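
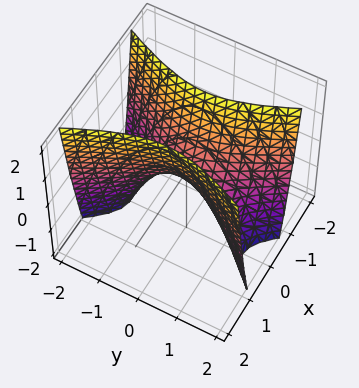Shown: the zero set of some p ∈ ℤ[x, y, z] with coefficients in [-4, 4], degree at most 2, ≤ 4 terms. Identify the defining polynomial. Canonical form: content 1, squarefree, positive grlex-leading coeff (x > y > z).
3*x^2 - y^2 - z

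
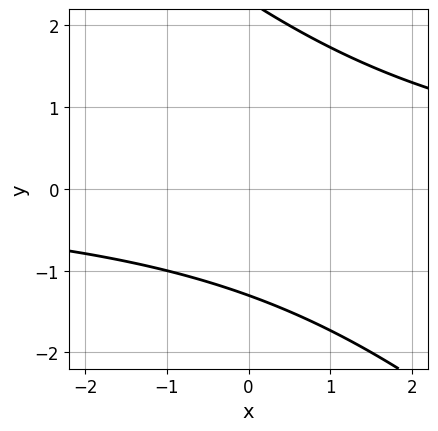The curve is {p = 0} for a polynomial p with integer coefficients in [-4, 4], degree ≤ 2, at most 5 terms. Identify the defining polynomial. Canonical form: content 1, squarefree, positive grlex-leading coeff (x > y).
x*y + y^2 - y - 3

deg p = 2.
Reading off the gridlines: the curve avoids every integer x-axis point in the box.
Putting this together gives p.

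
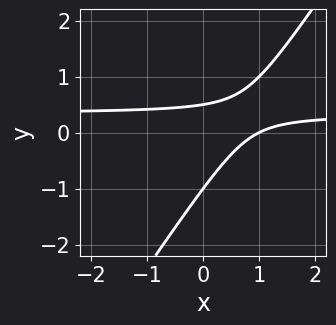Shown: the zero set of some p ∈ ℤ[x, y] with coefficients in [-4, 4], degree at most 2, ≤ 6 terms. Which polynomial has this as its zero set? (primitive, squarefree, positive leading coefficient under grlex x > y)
1. deg p = 2.
2. Against the integer gridlines: it meets the x-axis at x = 1 (among the integer gridlines); one y-axis crossing is at y = -1.
3. Together with the visible shape, these determine p as stated.

3*x*y - 2*y^2 - x - y + 1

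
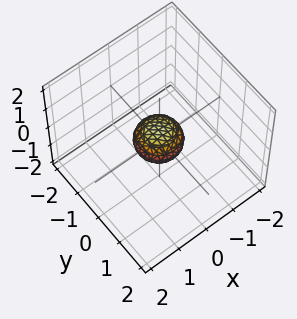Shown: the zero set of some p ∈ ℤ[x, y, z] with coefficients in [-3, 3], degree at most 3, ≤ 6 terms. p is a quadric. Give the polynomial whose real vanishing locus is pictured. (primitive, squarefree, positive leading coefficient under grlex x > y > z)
2*x^2 + 2*y^2 + 3*z^2 - 1

1. Degree: bounded and convex; a quadric, so deg p = 2.
2. Symmetries: it's symmetric under z → −z, forcing even powers of z; every cross-section ⟂ z is a circle, so x, y appear only via x² + y².
3. Reading off the gridlines: a circular section at z = 0 has radius between 0 and 1.
4. Together with the visible shape, these determine p as stated.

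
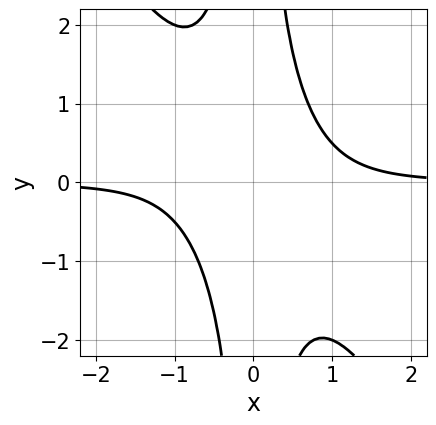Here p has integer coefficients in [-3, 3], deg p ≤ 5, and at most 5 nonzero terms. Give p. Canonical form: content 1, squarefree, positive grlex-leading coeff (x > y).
The degree is 4 — the shape is more complex than any degree-3 curve.
From the axis intercepts and sections: the curve avoids every integer y-axis point in the box; it misses every integer gridline on the x-axis.
Assembling these constraints gives the stated polynomial.

3*x^3*y + 2*x^2*y^2 - 2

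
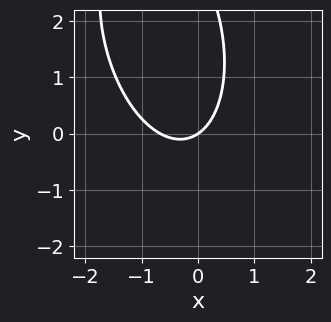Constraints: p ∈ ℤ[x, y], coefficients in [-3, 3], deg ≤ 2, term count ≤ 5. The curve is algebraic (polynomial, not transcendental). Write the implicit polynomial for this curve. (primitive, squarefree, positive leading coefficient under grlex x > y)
1. Degree: a generic line meets the curve in up to 2 points, so deg p = 2.
2. From the axis intercepts and sections: one y-axis crossing is at y = 0; it crosses the x-axis at the gridline x = 0.
3. The integer polynomial consistent with all of this is the stated p.

3*x^2 + x*y + y^2 + 2*x - 3*y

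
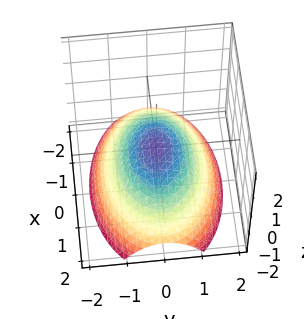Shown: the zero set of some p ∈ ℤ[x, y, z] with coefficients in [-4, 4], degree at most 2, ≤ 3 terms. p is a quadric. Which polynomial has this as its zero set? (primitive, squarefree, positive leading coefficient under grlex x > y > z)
x^2 + 2*y^2 + 3*z

deg p = 2. A paraboloid; a quadric.
Symmetries: the x ↦ −x reflection is a symmetry, so x appears only in even powers; it's symmetric under y → −y, forcing even powers of y.
Against the integer gridlines: one x-axis crossing is at x = 0; one y-axis crossing is at y = 0; one z-axis crossing is at z = 0.
Matching integer coefficients to the picture gives p.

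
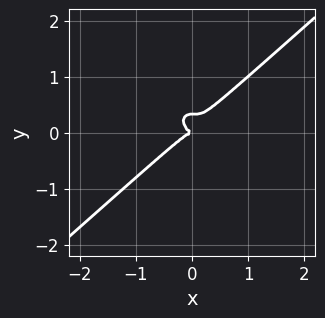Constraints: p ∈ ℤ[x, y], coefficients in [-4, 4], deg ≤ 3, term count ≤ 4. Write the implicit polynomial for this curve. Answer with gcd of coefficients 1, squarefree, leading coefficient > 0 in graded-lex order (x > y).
3*x^3 - x^2*y - 3*y^3 + y^2

(a) The degree is 3 — a generic line meets the curve in up to 3 points.
(b) Reading off the gridlines: it meets the x-axis at x = 0 (among the integer gridlines); one y-axis crossing is at y = 0.
(c) Solving for integer coefficients yields p as stated.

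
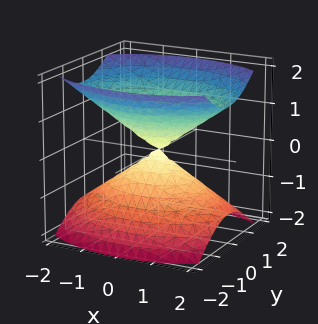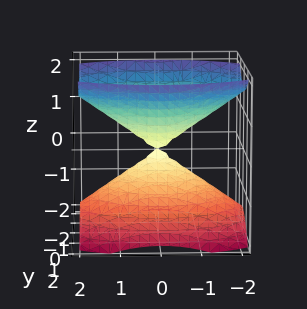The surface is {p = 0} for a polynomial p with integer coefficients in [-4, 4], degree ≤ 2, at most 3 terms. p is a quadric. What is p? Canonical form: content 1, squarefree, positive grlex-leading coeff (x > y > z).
(a) There are 2 components.
(b) The degree is 2 — a double cone through the origin; a quadric.
(c) Symmetries: it's symmetric under z → −z, forcing even powers of z; the y ↦ −y reflection is a symmetry, so y appears only in even powers; it's symmetric under x → −x, forcing even powers of x.
(d) From the axis intercepts and sections: one x-axis crossing is at x = 0; one z-axis crossing is at z = 0; it meets the y-axis at y = 0 (among the integer gridlines).
(e) Assembling these constraints gives the stated polynomial.

x^2 + 2*y^2 - 2*z^2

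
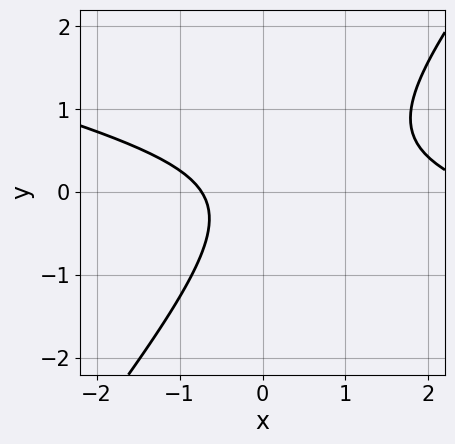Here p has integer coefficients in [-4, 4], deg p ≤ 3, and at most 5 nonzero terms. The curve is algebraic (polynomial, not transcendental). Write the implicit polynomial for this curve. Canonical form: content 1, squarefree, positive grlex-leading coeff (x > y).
x^2 + 3*x*y - 3*y^2 - 2*x - 2

First, deg p = 2.
Next, checking where it meets the axes: it misses every integer gridline on the y-axis.
Finally, together with the visible shape, these determine p as stated.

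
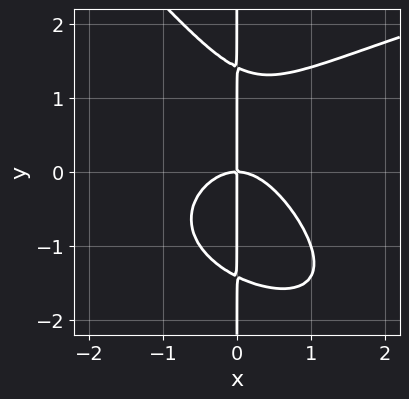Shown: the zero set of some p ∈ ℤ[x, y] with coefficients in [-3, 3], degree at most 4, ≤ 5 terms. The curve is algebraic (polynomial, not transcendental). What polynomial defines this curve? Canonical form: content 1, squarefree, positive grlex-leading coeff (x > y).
x^2*y^2 + x*y^3 - 2*x^3 - 2*x*y

First, degree: no degree-3 curve has this shape, so deg p = 4.
Next, from the visible intercepts: the visible y-axis segment lies entirely on the curve; it meets the x-axis at x = 0 (among the integer gridlines).
Finally, matching integer coefficients to the picture gives p.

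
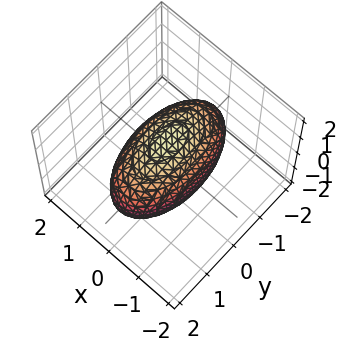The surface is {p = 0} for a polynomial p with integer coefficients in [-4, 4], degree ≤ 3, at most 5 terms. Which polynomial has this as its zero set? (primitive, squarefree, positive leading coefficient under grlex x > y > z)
3*x^2 + y^2 + 2*z^2 - 3

First, degree: bounded and convex; a quadric, so deg p = 2.
Then, symmetries: it's symmetric under z → −z, forcing even powers of z; it's symmetric under y → −y, forcing even powers of y; mirror symmetry x ↦ −x ⇒ only even powers of x.
Then, reading off the gridlines: the x-axis gridline crossings are at x ∈ {-1, 1}.
Finally, solving for integer coefficients yields p as stated.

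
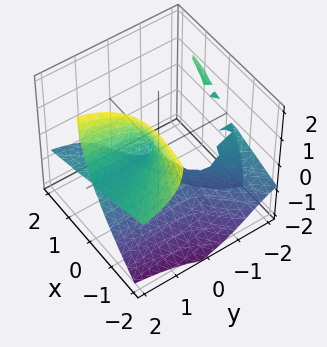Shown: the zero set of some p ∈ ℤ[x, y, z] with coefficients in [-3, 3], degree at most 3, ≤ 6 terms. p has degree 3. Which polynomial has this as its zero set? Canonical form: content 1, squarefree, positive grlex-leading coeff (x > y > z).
3*x*y*z - 2*y*z^2 + z^3 + 2*x^2

First, there are 2 components.
Then, deg p = 3.
Next, checking where it meets the axes: the visible y-axis segment lies entirely on the surface; it crosses the x-axis at the gridline x = 0; it meets the z-axis at z = 0 (among the integer gridlines).
Finally, putting this together gives p.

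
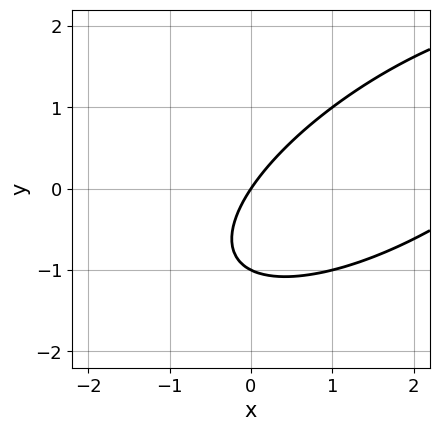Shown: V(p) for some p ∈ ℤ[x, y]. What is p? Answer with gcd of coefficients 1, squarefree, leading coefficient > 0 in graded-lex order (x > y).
x^2 - 2*x*y + 2*y^2 - 3*x + 2*y

First, the degree is 2 — no degree-1 curve has this shape.
Next, reading off the gridlines: among the integer gridlines, it crosses the y-axis at y ∈ {-1, 0}; one x-axis crossing is at x = 0.
Finally, together with the visible shape, these determine p as stated.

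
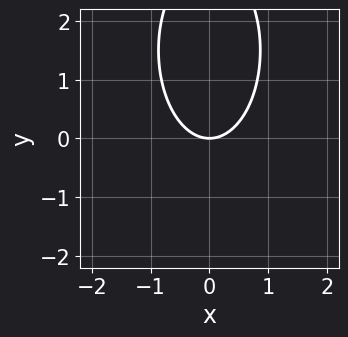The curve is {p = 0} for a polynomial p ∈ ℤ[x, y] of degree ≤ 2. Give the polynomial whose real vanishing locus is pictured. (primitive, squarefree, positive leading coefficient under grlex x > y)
First, the degree is 2 — no degree-1 curve has this shape.
Next, symmetries: mirror symmetry x ↦ −x ⇒ only even powers of x.
Then, from the visible intercepts: it crosses the y-axis at the gridline y = 0; it crosses the x-axis at the gridline x = 0.
Finally, solving for integer coefficients yields p as stated.

3*x^2 + y^2 - 3*y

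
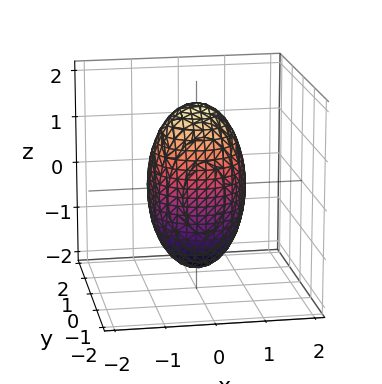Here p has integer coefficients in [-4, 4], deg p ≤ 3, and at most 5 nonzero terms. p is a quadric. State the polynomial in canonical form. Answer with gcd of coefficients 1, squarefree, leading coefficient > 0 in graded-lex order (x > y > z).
3*x^2 + 3*y^2 + z^2 - 3

Degree: a closed, bounded, convex surface; a quadric, so deg p = 2.
Symmetries: mirror symmetry z ↦ −z ⇒ only even powers of z; the z-axis is an axis of rotation, so x and y enter only as x² + y².
Reading off the gridlines: a circular section at z = 1 has radius between 0 and 1; among the integer gridlines, it crosses the x-axis at x ∈ {-1, 1}.
Together with the visible shape, these determine p as stated.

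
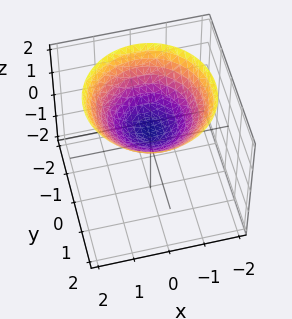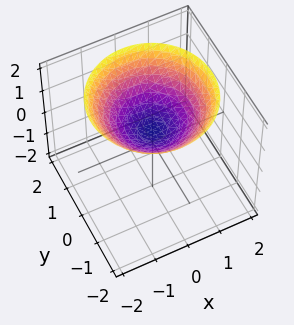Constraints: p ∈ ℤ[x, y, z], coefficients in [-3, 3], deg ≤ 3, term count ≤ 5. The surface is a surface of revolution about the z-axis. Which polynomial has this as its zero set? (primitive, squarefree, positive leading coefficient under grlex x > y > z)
(a) The degree is 2 — no degree-1 surface has this shape.
(b) Symmetries: rotational symmetry about the z-axis ⇒ p depends on x, y only through x² + y².
(c) From the visible intercepts: a circular section at z = 2 has radius between 1 and 2; no x-intercept at any integer in the box.
(d) Assembling these constraints gives the stated polynomial.

x^2 + y^2 - 2*z + 1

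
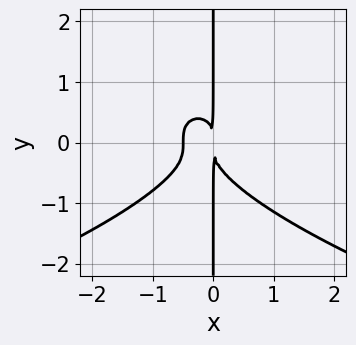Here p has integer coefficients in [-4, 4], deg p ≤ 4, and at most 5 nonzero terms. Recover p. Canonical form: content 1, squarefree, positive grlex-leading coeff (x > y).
2*x*y^3 + 2*x^3 + x^2

(a) deg p = 4.
(b) Checking where it meets the axes: the visible y-axis segment lies entirely on the curve.
(c) Matching integer coefficients to the picture gives p.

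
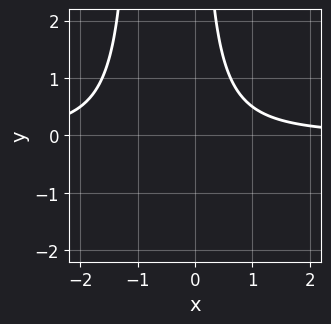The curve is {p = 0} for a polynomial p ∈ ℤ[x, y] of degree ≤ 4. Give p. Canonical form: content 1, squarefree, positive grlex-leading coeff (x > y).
x^2*y + x*y - 1

First, the degree is 3 — the shape is more complex than any degree-2 curve.
Then, from the axis intercepts and sections: it misses every integer gridline on the y-axis; it misses every integer gridline on the x-axis.
Finally, these observations pin down the coefficients.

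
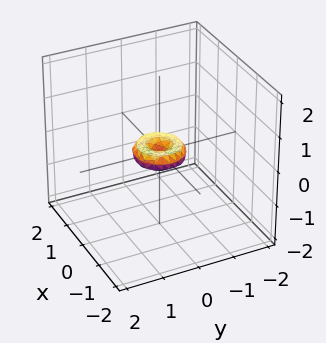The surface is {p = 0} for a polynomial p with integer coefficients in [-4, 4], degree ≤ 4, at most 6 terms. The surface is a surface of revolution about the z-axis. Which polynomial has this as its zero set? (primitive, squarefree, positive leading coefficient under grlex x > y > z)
First, deg p = 4. A generic line meets the surface in up to 4 points.
Then, by symmetry, the surface is invariant under rotation about z: p = q(x² + y², z).
Next, reading off the gridlines: it crosses the z-axis at the gridline z = 0; a circular section at z = 0 has radius between 0 and 1.
Finally, fitting integer coefficients to these (and the overall shape) gives p.

2*x^4 + 4*x^2*y^2 + 2*y^4 - x^2 - y^2 + 2*z^2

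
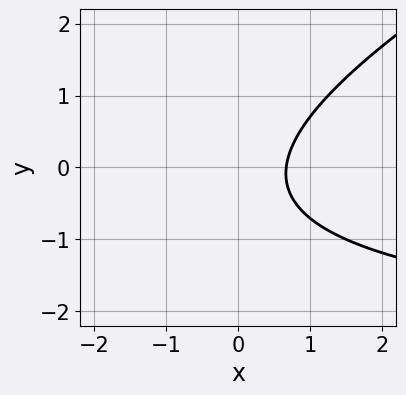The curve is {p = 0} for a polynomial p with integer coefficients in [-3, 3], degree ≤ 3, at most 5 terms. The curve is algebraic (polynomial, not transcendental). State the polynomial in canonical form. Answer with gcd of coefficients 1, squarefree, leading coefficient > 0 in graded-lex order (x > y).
First, deg p = 2. A generic line meets the curve in up to 2 points.
Next, from the axis intercepts and sections: no y-intercept at any integer in the box.
Finally, together with the visible shape, these determine p as stated.

x*y - 2*y^2 + 3*x - y - 2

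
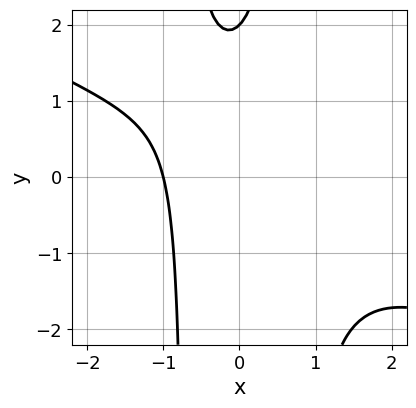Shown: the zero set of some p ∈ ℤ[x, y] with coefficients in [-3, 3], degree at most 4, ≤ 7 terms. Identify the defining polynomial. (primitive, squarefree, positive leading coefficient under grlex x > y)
(a) deg p = 3. A generic line meets the curve in up to 3 points.
(b) From the axis intercepts and sections: it crosses the y-axis at the gridline y = 2; it crosses the x-axis at the gridline x = -1.
(c) Together with the visible shape, these determine p as stated.

x^3 + 2*x^2*y + x - y + 2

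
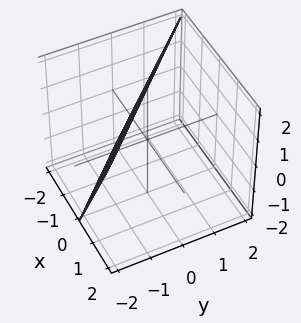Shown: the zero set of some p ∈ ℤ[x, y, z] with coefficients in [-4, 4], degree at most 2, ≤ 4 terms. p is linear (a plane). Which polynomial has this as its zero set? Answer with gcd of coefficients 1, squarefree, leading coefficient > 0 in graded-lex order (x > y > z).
2*x + 2*y - z + 2

The degree is 1 — the surface is flat (a plane).
From the visible intercepts: it crosses the y-axis at the gridline y = -1; it crosses the x-axis at the gridline x = -1; one z-axis crossing is at z = 2.
Putting this together gives p.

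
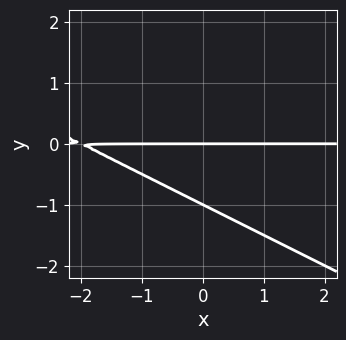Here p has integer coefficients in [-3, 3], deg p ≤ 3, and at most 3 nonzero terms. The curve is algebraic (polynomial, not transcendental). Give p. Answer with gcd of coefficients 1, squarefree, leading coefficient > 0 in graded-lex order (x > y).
First, the degree is 2 — the shape is more complex than any degree-1 curve.
Then, reading off the gridlines: the visible x-axis segment lies entirely on the curve; among the integer gridlines, it crosses the y-axis at y ∈ {-1, 0}.
Finally, putting this together gives p.

x*y + 2*y^2 + 2*y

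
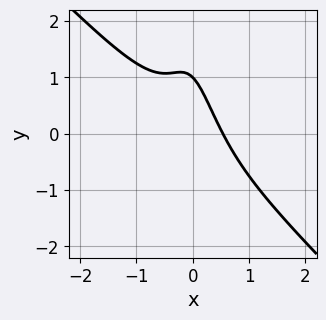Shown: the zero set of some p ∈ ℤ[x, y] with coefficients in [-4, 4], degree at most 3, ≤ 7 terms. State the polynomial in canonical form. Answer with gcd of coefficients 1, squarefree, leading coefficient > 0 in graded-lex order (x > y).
3*x^3 + 3*x^2*y + x + y - 1

1. The degree is 3 — the shape is more complex than any degree-2 curve.
2. Checking where it meets the axes: it crosses the y-axis at the gridline y = 1.
3. Fitting integer coefficients to these (and the overall shape) gives p.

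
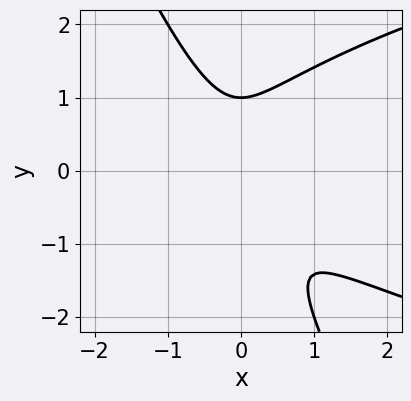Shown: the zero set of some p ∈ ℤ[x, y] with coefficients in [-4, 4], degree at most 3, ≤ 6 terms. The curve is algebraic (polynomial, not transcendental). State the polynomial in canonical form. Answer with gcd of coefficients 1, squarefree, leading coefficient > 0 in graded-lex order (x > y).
2*x*y^2 + y^3 - 3*x^2 - 2*x*y - 1

Degree: a generic line meets the curve in up to 3 points, so deg p = 3.
Observable constraints: no x-intercept at any integer in the box; one y-axis crossing is at y = 1.
Fitting integer coefficients to these (and the overall shape) gives p.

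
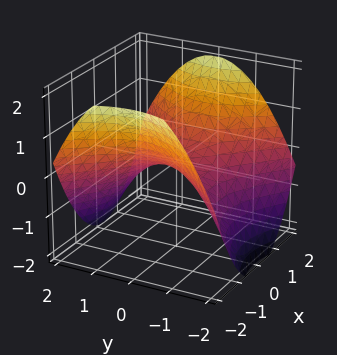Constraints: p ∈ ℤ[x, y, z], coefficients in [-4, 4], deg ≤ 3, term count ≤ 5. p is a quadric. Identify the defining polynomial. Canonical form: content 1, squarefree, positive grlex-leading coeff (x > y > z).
1. Degree: a hyperbolic paraboloid; a quadric, so deg p = 2.
2. Symmetries: it's symmetric under x → −x, forcing even powers of x; it's symmetric under y → −y, forcing even powers of y.
3. Against the integer gridlines: one z-axis crossing is at z = 0; it meets the x-axis at x = 0 (among the integer gridlines); it crosses the y-axis at the gridline y = 0.
4. Solving for integer coefficients yields p as stated.

x^2 - y^2 - 2*z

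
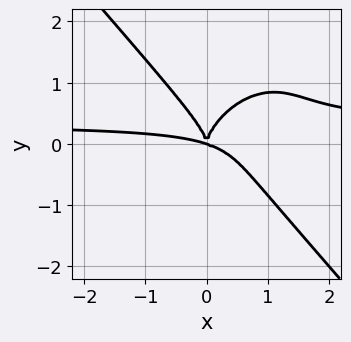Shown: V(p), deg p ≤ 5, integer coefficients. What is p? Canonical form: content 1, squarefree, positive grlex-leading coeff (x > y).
3*x^3*y + 2*y^4 - x^3 - 3*x^2*y

(a) The degree is 4 — no degree-3 curve has this shape.
(b) Reading off the gridlines: one x-axis crossing is at x = 0; it crosses the y-axis at the gridline y = 0.
(c) Matching integer coefficients to the picture gives p.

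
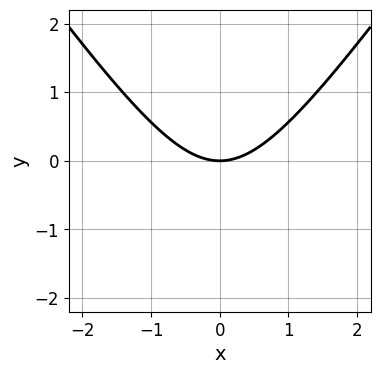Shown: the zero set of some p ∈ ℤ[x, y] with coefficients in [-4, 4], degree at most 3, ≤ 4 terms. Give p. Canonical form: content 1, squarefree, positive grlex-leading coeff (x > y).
2*x^2 - y^2 - 3*y

1. The degree is 2 — a generic line meets the curve in up to 2 points.
2. Symmetries: the x ↦ −x reflection is a symmetry, so x appears only in even powers.
3. Against the integer gridlines: it meets the x-axis at x = 0 (among the integer gridlines); it meets the y-axis at y = 0 (among the integer gridlines).
4. These observations pin down the coefficients.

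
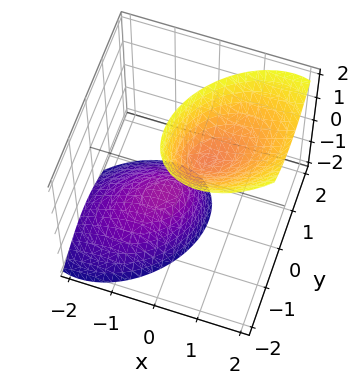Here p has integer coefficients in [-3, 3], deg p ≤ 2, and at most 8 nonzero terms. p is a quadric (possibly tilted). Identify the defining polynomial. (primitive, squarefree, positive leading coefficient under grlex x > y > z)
First, the picture has 2 separate pieces.
Then, the degree is 2 — a generic line meets the surface in up to 2 points.
Next, against the integer gridlines: the surface avoids every integer y-axis point in the box; the z-axis gridline crossings are at z ∈ {-1, 1}.
Finally, the integer polynomial consistent with all of this is the stated p.

3*x^2 - 2*x*y - 3*x*z + 3*y^2 - z^2 + 1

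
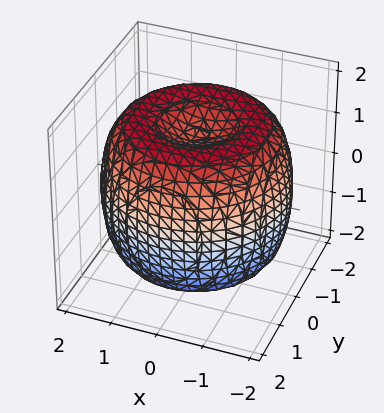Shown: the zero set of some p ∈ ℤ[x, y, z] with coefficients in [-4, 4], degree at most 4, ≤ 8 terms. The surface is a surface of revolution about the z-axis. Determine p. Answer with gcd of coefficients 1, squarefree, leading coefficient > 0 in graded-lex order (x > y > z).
x^4 + 2*x^2*y^2 + y^4 - 3*x^2 - 3*y^2 + 2*z^2 - 3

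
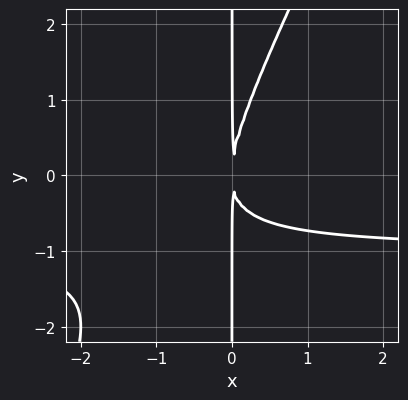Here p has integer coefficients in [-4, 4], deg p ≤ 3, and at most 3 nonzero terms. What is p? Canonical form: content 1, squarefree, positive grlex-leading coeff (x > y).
1. The degree is 3 — the shape is more complex than any degree-2 curve.
2. From the axis intercepts and sections: every point of the y-axis in the box is on the curve.
3. These observations pin down the coefficients.

2*x^2*y - x*y^2 + 2*x^2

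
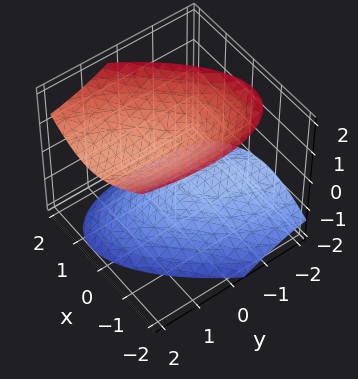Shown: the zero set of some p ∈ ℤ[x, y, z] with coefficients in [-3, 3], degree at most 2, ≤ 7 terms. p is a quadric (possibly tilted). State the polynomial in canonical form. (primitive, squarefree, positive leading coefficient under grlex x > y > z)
First, the picture has 2 separate pieces. Treating them together as one polynomial.
Next, degree: a generic line meets the surface in up to 2 points, so deg p = 2.
Next, observable constraints: among the integer gridlines, it crosses the z-axis at z ∈ {-1, 1}; it misses every integer gridline on the y-axis; the surface avoids every integer x-axis point in the box.
Finally, putting this together gives p.

3*x^2 - 2*x*y + y^2 - 2*y*z - 3*z^2 + 3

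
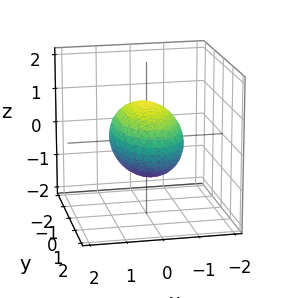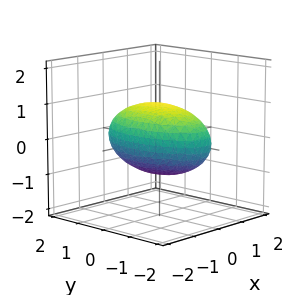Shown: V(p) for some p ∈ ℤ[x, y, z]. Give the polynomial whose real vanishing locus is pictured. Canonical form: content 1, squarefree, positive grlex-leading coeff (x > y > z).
3*x^2 + y^2 + 3*z^2 - 3

First, the degree is 2 — a closed, bounded, convex surface; a quadric.
Next, symmetries: mirror symmetry x ↦ −x ⇒ only even powers of x; the z ↦ −z reflection is a symmetry, so z appears only in even powers; mirror symmetry y ↦ −y ⇒ only even powers of y.
Next, from the axis intercepts and sections: among the integer gridlines, it crosses the z-axis at z ∈ {-1, 1}; among the integer gridlines, it crosses the x-axis at x ∈ {-1, 1}.
Finally, solving for integer coefficients yields p as stated.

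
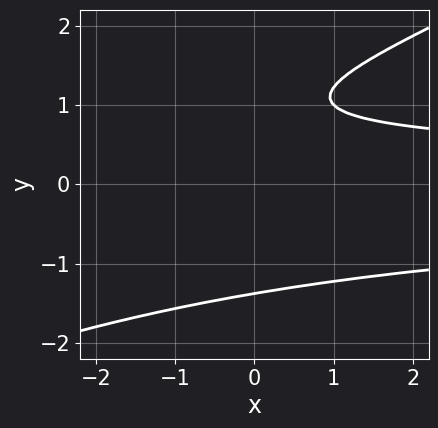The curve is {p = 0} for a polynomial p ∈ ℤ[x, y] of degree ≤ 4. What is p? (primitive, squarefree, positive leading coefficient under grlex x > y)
First, deg p = 3. No degree-2 curve has this shape.
Next, observable constraints: the curve avoids every integer x-axis point in the box.
Finally, solving for integer coefficients yields p as stated.

x*y^2 - 2*y^3 + y^2 + 3*y - 3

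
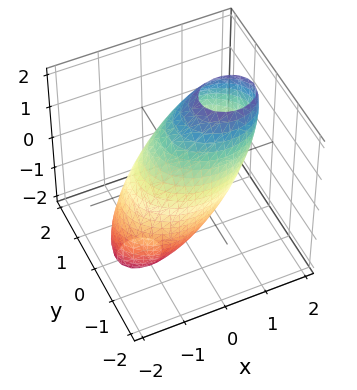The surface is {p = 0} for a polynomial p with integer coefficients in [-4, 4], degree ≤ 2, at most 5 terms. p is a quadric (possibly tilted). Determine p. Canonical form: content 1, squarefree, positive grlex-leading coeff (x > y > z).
1. The degree is 2 — the shape is more complex than any degree-1 surface.
2. From the visible intercepts: among the integer gridlines, it crosses the y-axis at y ∈ {-1, 1}.
3. Matching integer coefficients to the picture gives p.

2*x^2 - 2*x*z + 3*y^2 + z^2 - 3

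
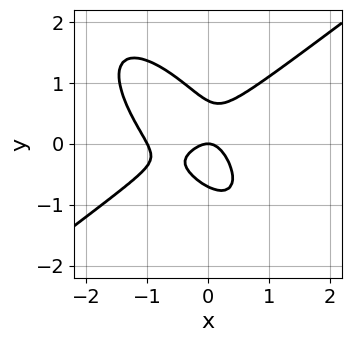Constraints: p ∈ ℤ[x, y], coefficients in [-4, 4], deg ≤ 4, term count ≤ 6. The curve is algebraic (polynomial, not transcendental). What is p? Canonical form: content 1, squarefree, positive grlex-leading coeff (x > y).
2*x^3 - 2*x*y^2 - 2*y^3 + 2*x^2 + y

deg p = 3.
Checking where it meets the axes: it crosses the y-axis at the gridline y = 0; the x-axis gridline crossings are at x ∈ {-1, 0}.
Matching integer coefficients to the picture gives p.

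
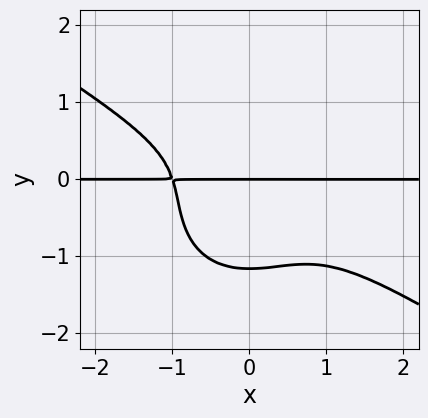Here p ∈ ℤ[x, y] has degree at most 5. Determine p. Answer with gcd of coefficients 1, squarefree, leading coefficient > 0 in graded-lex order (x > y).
(a) deg p = 4.
(b) From the axis intercepts and sections: every point of the x-axis in the box is on the curve; it meets the y-axis at y = 0 (among the integer gridlines).
(c) Putting this together gives p.

2*x^3*y + 2*x^2*y^2 + 3*y^4 + 2*y^3 + 2*y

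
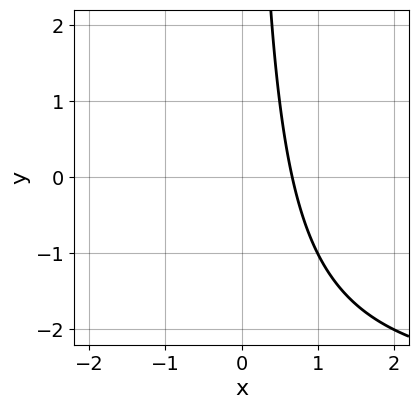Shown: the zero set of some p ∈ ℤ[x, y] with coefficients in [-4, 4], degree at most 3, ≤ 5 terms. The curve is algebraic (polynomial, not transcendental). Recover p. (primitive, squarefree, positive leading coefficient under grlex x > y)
x*y + 3*x - 2

deg p = 2.
Against the integer gridlines: no y-intercept at any integer in the box.
Fitting integer coefficients to these (and the overall shape) gives p.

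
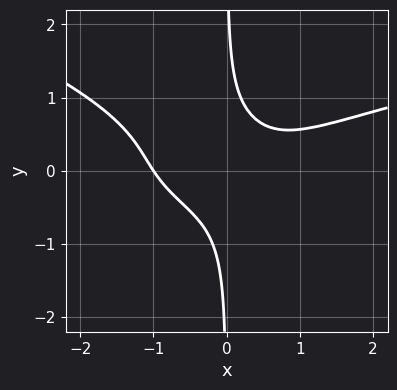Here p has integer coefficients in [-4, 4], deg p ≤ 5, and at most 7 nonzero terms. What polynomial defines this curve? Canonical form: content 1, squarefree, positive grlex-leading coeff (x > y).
1. The degree is 4 — a generic line meets the curve in up to 4 points.
2. From the visible intercepts: it crosses the x-axis at the gridline x = -1; it misses every integer gridline on the y-axis.
3. Assembling these constraints gives the stated polynomial.

x^2*y^2 + 3*x*y^3 - x^3 + 2*x*y - 1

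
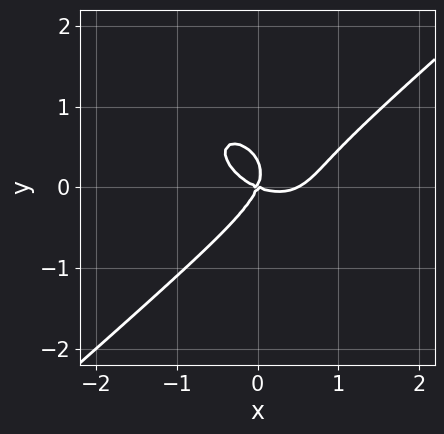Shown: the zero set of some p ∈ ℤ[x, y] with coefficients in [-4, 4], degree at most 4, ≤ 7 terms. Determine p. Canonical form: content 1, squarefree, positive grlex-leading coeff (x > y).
(a) deg p = 3. A generic line meets the curve in up to 3 points.
(b) Against the integer gridlines: one y-axis crossing is at y = 0; it crosses the x-axis at the gridline x = 0.
(c) The integer polynomial consistent with all of this is the stated p.

2*x^3 - 3*y^3 - x^2 - 2*x*y + y^2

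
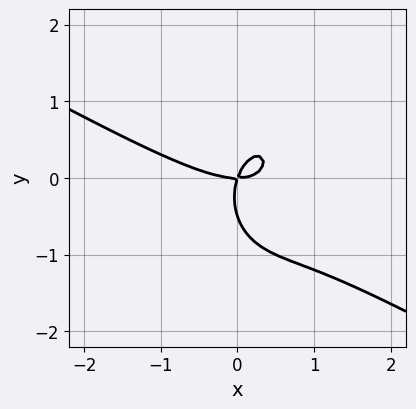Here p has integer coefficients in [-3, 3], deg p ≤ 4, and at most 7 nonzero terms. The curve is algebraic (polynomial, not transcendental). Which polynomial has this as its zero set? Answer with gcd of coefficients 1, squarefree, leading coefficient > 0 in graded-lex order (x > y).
(a) The degree is 3 — no degree-2 curve has this shape.
(b) Checking where it meets the axes: it meets the x-axis at x = 0 (among the integer gridlines); one y-axis crossing is at y = 0.
(c) These observations pin down the coefficients.

2*x^3 + 3*x^2*y + 2*y^3 - 3*x*y + y^2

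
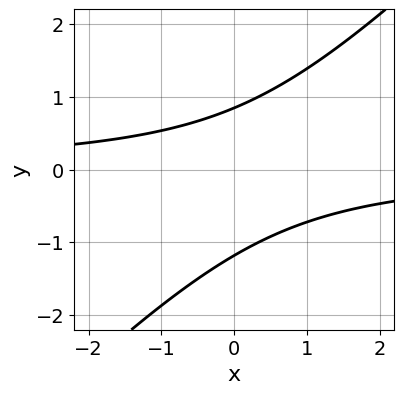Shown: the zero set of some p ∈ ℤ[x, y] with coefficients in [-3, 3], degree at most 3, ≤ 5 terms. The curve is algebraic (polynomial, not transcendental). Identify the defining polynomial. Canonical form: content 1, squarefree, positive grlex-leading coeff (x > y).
1. Degree: the shape is more complex than any degree-1 curve, so deg p = 2.
2. Observable constraints: the curve avoids every integer x-axis point in the box.
3. Putting this together gives p.

3*x*y - 3*y^2 - y + 3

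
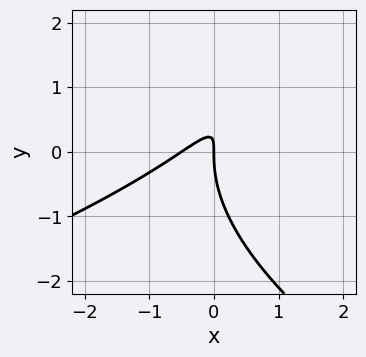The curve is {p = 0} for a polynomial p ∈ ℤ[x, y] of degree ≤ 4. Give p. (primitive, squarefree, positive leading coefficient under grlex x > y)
(a) deg p = 3. The shape is more complex than any degree-2 curve.
(b) From the visible intercepts: one x-axis crossing is at x = 0; one y-axis crossing is at y = 0.
(c) The integer polynomial consistent with all of this is the stated p.

y^3 + 2*x^2 - 3*x*y + x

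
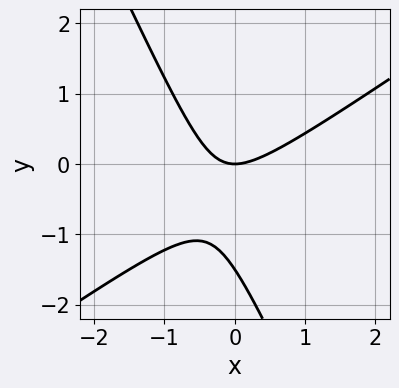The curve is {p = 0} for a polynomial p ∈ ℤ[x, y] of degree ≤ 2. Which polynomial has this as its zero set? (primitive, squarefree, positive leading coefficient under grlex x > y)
3*x^2 - 3*x*y - 2*y^2 - 3*y

1. The degree is 2 — no degree-1 curve has this shape.
2. Checking where it meets the axes: it crosses the y-axis at the gridline y = 0; one x-axis crossing is at x = 0.
3. Solving for integer coefficients yields p as stated.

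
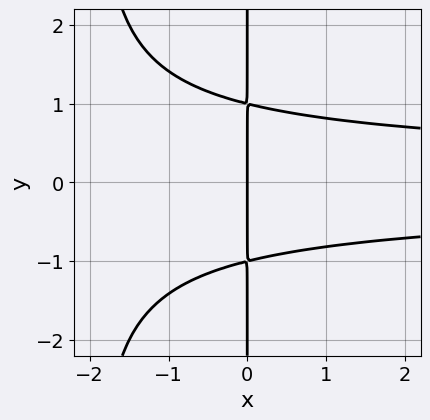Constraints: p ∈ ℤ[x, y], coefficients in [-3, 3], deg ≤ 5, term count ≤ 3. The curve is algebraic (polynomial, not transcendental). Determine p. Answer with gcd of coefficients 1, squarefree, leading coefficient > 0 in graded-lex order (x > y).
x^2*y^2 + 2*x*y^2 - 2*x

1. The degree is 4 — the shape is more complex than any degree-3 curve.
2. Symmetries: mirror symmetry y ↦ −y ⇒ only even powers of y.
3. Observable constraints: every point of the y-axis in the box is on the curve; it crosses the x-axis at the gridline x = 0.
4. Together with the visible shape, these determine p as stated.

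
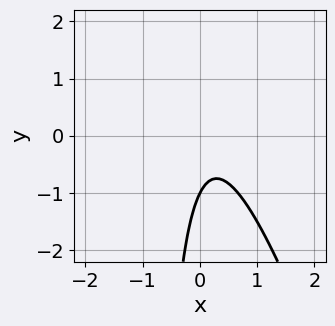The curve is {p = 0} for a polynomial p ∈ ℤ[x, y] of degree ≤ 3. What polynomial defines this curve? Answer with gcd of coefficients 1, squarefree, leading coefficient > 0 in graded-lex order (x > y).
(a) Degree: the shape is more complex than any degree-1 curve, so deg p = 2.
(b) From the axis intercepts and sections: it meets the y-axis at y = -1 (among the integer gridlines); it misses every integer gridline on the x-axis.
(c) Solving for integer coefficients yields p as stated.

3*x^2 + x*y - x + y + 1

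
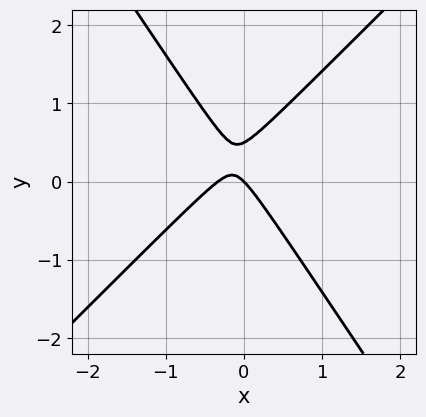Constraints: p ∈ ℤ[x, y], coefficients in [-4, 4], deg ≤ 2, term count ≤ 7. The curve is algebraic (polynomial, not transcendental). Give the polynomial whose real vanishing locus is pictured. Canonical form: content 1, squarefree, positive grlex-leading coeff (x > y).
3*x^2 - x*y - 2*y^2 + x + y

1. Degree: the shape is more complex than any degree-1 curve, so deg p = 2.
2. From the axis intercepts and sections: it crosses the y-axis at the gridline y = 0; it crosses the x-axis at the gridline x = 0.
3. Putting this together gives p.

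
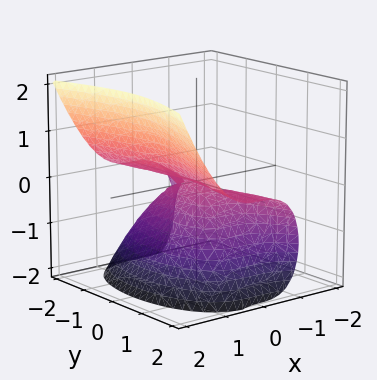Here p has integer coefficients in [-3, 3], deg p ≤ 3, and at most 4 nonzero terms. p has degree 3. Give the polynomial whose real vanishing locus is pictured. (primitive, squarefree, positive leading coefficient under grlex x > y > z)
2*x^3 - y^2*z - 2*z^2

1. The degree is 3 — a generic line meets the surface in up to 3 points.
2. Reading off the gridlines: every point of the y-axis in the box is on the surface; one x-axis crossing is at x = 0; one z-axis crossing is at z = 0.
3. Matching integer coefficients to the picture gives p.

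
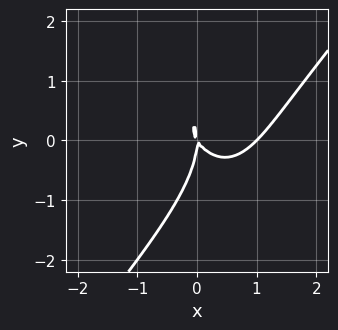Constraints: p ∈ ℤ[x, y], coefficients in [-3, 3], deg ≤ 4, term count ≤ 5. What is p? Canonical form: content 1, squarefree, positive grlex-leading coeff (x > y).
3*x^3 - x^2*y - y^3 - 3*x^2 - 2*x*y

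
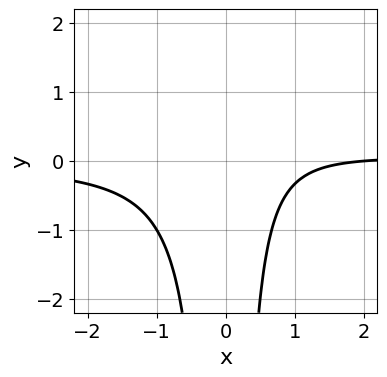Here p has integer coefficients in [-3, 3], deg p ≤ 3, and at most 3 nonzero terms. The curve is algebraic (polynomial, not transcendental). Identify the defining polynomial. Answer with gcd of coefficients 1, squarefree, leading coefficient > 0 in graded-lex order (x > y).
(a) deg p = 3. A generic line meets the curve in up to 3 points.
(b) From the axis intercepts and sections: it meets the x-axis at x = 2 (among the integer gridlines); it misses every integer gridline on the y-axis.
(c) Solving for integer coefficients yields p as stated.

3*x^2*y - x + 2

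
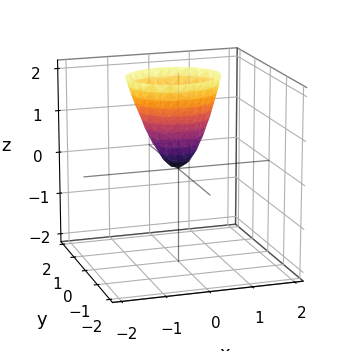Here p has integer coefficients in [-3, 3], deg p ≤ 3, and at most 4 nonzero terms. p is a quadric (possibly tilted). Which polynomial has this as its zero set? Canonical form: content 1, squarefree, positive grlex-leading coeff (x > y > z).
First, degree: no degree-1 surface has this shape, so deg p = 2.
Then, observable constraints: it meets the x-axis at x = 0 (among the integer gridlines); it crosses the z-axis at the gridline z = 0; one y-axis crossing is at y = 0.
Finally, putting this together gives p.

2*x^2 + 3*y^2 - y*z - z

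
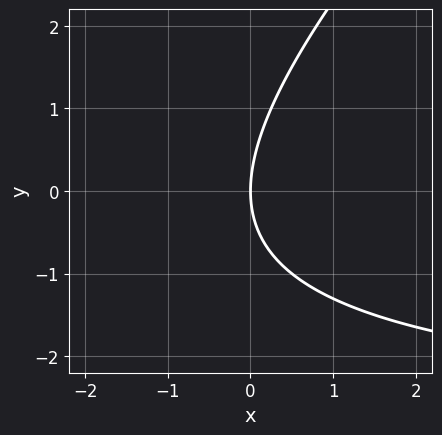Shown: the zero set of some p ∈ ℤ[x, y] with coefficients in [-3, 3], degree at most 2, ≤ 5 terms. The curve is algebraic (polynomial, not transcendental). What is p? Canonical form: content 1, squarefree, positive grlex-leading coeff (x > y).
x*y - y^2 + 3*x

First, degree: the shape is more complex than any degree-1 curve, so deg p = 2.
Then, from the axis intercepts and sections: it meets the x-axis at x = 0 (among the integer gridlines); it meets the y-axis at y = 0 (among the integer gridlines).
Finally, assembling these constraints gives the stated polynomial.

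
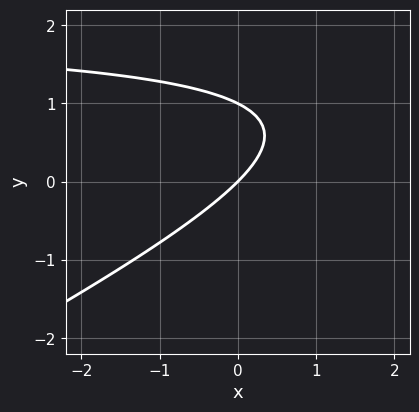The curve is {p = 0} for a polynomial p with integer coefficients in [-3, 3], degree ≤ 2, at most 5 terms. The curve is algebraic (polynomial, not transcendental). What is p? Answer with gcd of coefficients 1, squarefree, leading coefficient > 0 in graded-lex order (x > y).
x*y - 2*y^2 - 2*x + 2*y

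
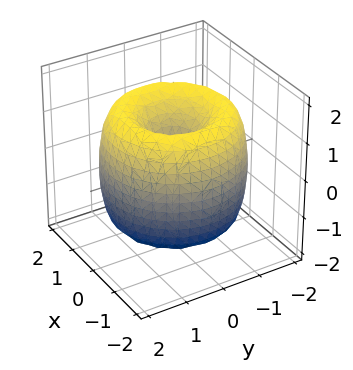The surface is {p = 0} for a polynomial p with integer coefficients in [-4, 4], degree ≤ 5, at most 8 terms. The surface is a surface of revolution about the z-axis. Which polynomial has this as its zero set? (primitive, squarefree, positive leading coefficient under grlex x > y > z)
Degree: a generic line meets the surface in up to 4 points, so deg p = 4.
Symmetry: every cross-section ⟂ z is a circle, so x, y appear only via x² + y².
Against the integer gridlines: one z-axis crossing is at z = 0; it crosses the y-axis at the gridline y = 0; a circular section at z = 0 has radius between 1 and 2; it meets the x-axis at x = 0 (among the integer gridlines).
Assembling these constraints gives the stated polynomial.

x^4 + 2*x^2*y^2 + y^4 - 3*x^2 - 3*y^2 + z^2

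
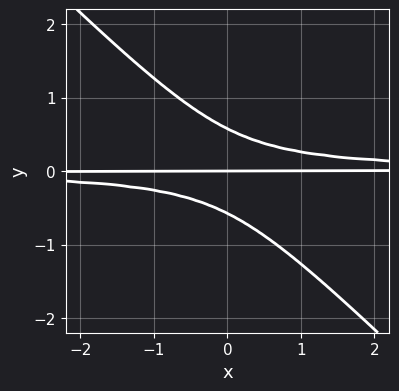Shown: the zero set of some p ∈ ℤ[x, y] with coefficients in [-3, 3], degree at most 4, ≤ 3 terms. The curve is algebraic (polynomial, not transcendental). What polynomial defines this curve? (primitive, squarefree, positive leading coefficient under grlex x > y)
3*x*y^2 + 3*y^3 - y

First, the degree is 3 — a generic line meets the curve in up to 3 points.
Then, checking where it meets the axes: it crosses the y-axis at the gridline y = 0; the visible x-axis segment lies entirely on the curve.
Finally, assembling these constraints gives the stated polynomial.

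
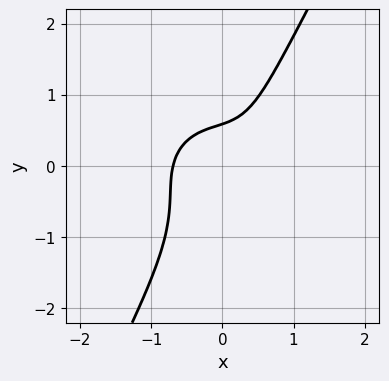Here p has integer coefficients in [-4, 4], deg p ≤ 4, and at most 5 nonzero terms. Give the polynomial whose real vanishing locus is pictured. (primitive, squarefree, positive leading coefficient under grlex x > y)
3*x^3 + 3*x*y^2 - 2*y^3 - y + 1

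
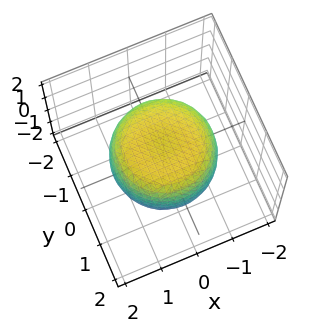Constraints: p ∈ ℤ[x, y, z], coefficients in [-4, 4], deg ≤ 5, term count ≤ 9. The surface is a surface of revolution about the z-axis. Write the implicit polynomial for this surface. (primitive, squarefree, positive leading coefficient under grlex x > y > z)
(a) deg p = 4. The shape is more complex than any degree-3 surface.
(b) Symmetries: every cross-section ⟂ z is a circle, so x, y appear only via x² + y².
(c) Against the integer gridlines: a circular section at z = 0 has radius between 1 and 2; the z-axis gridline crossings are at z ∈ {-1, 1}.
(d) Matching integer coefficients to the picture gives p.

2*x^4 + 4*x^2*y^2 + 2*y^4 - 2*x^2 - 2*y^2 + 3*z^2 - 3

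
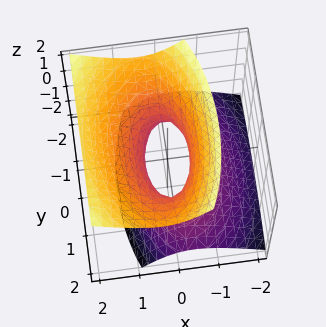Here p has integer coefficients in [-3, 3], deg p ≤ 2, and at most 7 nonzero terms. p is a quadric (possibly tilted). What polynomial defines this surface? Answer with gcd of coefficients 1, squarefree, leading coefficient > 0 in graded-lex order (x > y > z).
3*x^2 - 2*x*z + y^2 - 2*z^2 - 1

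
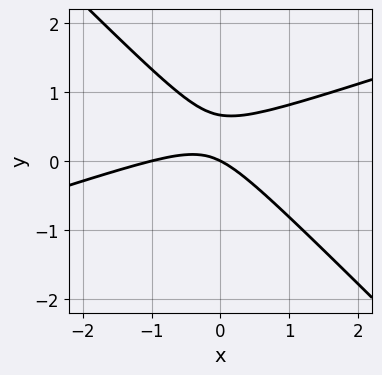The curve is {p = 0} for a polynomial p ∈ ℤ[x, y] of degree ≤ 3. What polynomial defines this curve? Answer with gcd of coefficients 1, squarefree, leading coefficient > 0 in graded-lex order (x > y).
x^2 - 2*x*y - 3*y^2 + x + 2*y

The degree is 2 — no degree-1 curve has this shape.
From the axis intercepts and sections: it meets the y-axis at y = 0 (among the integer gridlines); the x-axis gridline crossings are at x ∈ {-1, 0}.
Assembling these constraints gives the stated polynomial.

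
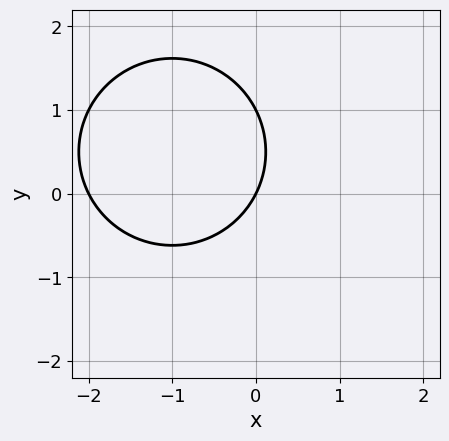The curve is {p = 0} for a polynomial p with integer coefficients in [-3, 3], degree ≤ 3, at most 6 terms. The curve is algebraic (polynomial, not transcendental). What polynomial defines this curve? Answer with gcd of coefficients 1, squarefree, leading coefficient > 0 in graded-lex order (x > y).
deg p = 2. No degree-1 curve has this shape.
Against the integer gridlines: the y-axis gridline crossings are at y ∈ {0, 1}; the x-axis gridline crossings are at x ∈ {-2, 0}.
The integer polynomial consistent with all of this is the stated p.

x^2 + y^2 + 2*x - y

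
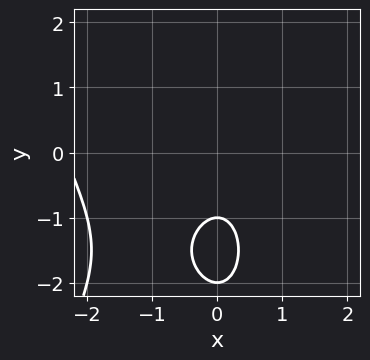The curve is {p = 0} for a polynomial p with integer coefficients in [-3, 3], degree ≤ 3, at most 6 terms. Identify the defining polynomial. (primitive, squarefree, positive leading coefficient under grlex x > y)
First, degree: a generic line meets the curve in up to 3 points, so deg p = 3.
Then, reading off the gridlines: no x-intercept at any integer in the box; among the integer gridlines, it crosses the y-axis at y ∈ {-2, -1}.
Finally, these observations pin down the coefficients.

x^3 + 2*x^2 + y^2 + 3*y + 2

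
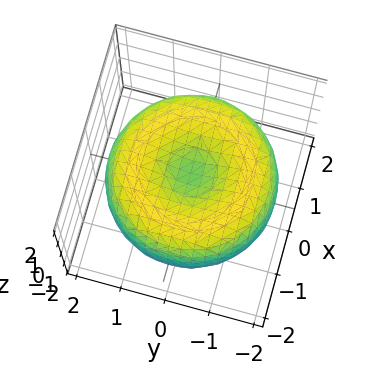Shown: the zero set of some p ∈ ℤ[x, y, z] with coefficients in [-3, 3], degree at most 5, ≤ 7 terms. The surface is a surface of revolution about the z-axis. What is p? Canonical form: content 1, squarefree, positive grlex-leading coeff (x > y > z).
(a) The degree is 4 — no degree-3 surface has this shape.
(b) Symmetries: rotational symmetry about the z-axis ⇒ p depends on x, y only through x² + y².
(c) Reading off the gridlines: a circular section at z = -1 has radius exactly 1.
(d) Matching integer coefficients to the picture gives p.

x^4 + 2*x^2*y^2 + y^4 - 3*x^2 - 3*y^2 + 3*z^2 - 1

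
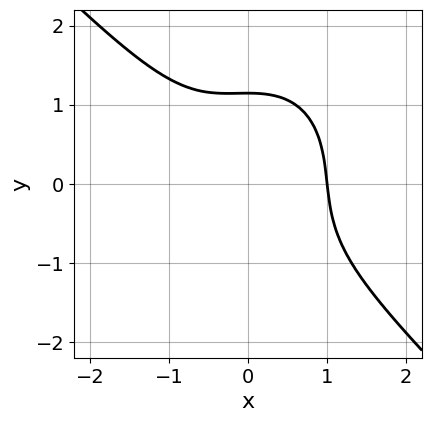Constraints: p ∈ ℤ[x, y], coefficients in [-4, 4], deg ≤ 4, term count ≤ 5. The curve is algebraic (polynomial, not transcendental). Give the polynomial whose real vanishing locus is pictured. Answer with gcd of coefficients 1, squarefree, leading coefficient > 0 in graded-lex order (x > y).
Degree: a generic line meets the curve in up to 3 points, so deg p = 3.
Checking where it meets the axes: one x-axis crossing is at x = 1.
Together with the visible shape, these determine p as stated.

3*x^3 + x^2*y + 2*y^3 - 3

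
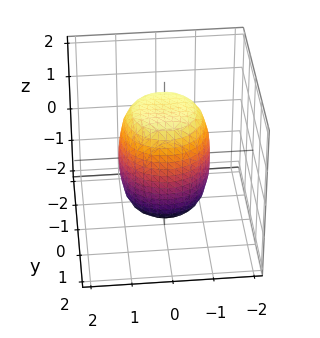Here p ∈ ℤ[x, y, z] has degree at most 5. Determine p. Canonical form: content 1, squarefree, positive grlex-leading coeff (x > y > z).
2*x^4 + 4*x^2*y^2 + 2*y^4 - x^2 - y^2 + z^2 - 2

Degree: the shape is more complex than any degree-3 surface, so deg p = 4.
Symmetry: every cross-section ⟂ z is a circle, so x, y appear only via x² + y².
Checking where it meets the axes: a circular section at z = 1 has radius exactly 1.
Fitting integer coefficients to these (and the overall shape) gives p.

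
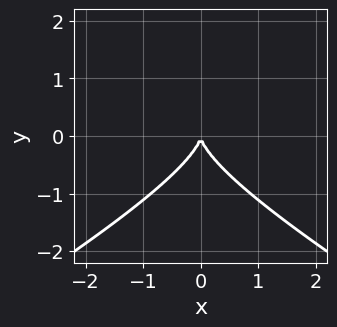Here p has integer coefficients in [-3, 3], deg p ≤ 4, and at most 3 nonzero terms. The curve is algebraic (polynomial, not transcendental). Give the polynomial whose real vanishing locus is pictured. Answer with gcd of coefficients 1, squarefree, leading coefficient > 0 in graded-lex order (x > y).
First, the degree is 3 — no degree-2 curve has this shape.
Next, symmetries: it's symmetric under x → −x, forcing even powers of x.
Next, observable constraints: one x-axis crossing is at x = 0; it crosses the y-axis at the gridline y = 0.
Finally, putting this together gives p.

x^2*y - 3*y^3 - 3*x^2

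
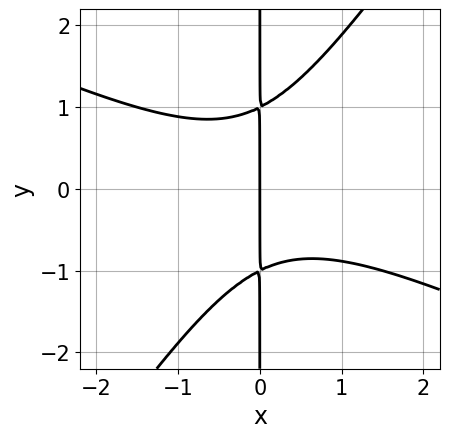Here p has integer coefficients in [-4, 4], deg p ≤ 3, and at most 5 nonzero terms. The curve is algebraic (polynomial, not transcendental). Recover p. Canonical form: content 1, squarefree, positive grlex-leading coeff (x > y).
(a) deg p = 3.
(b) Against the integer gridlines: one x-axis crossing is at x = 0; the visible y-axis segment lies entirely on the curve.
(c) Solving for integer coefficients yields p as stated.

2*x^3 + 3*x^2*y - 3*x*y^2 + 3*x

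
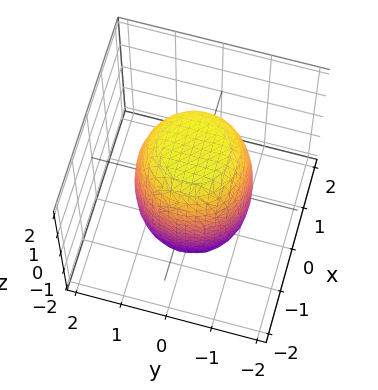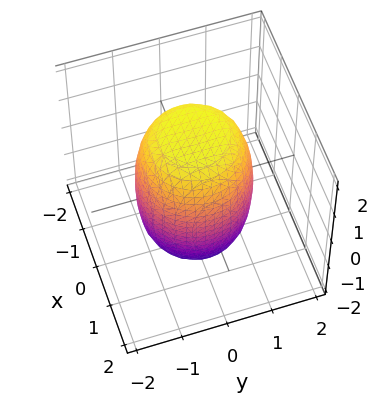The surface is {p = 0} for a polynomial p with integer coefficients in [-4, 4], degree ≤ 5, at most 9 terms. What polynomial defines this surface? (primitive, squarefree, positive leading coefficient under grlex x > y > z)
2*x^4 + 4*x^2*y^2 + 2*y^4 - x^2 - y^2 + z^2 - 3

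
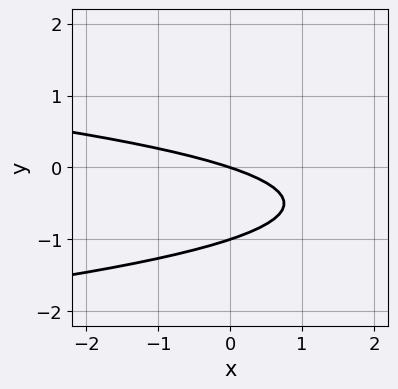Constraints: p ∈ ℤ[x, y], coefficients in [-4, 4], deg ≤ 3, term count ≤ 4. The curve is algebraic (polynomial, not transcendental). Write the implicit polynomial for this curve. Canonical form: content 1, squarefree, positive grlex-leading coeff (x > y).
1. The degree is 2 — the shape is more complex than any degree-1 curve.
2. From the visible intercepts: it crosses the x-axis at the gridline x = 0; the y-axis gridline crossings are at y ∈ {-1, 0}.
3. Solving for integer coefficients yields p as stated.

3*y^2 + x + 3*y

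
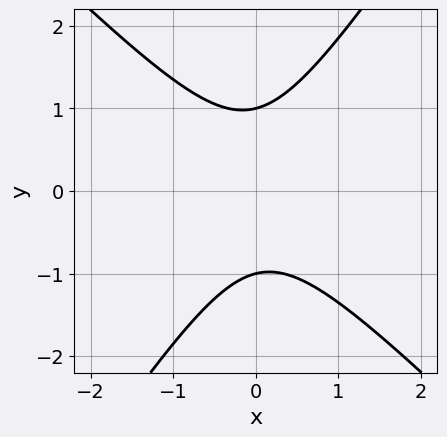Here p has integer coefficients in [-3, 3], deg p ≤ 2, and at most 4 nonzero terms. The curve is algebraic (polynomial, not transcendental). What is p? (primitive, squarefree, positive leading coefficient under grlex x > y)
3*x^2 + x*y - 2*y^2 + 2

(a) deg p = 2. The shape is more complex than any degree-1 curve.
(b) From the visible intercepts: it misses every integer gridline on the x-axis; among the integer gridlines, it crosses the y-axis at y ∈ {-1, 1}.
(c) Solving for integer coefficients yields p as stated.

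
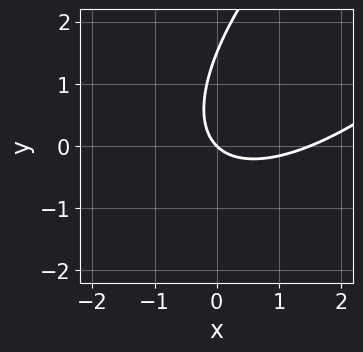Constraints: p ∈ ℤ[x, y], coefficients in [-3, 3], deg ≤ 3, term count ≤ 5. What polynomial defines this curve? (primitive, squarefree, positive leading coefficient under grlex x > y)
2*x^2 - 3*x*y + 2*y^2 - 3*x - 3*y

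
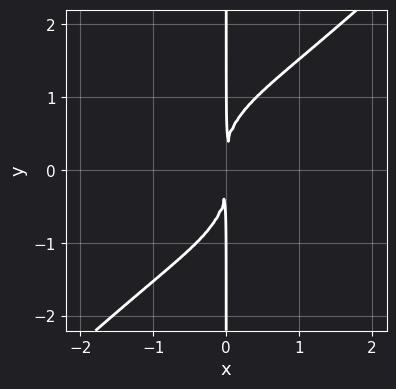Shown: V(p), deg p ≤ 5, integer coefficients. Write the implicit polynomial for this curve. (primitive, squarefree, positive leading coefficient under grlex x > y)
x^3*y - x*y^3 + 2*x^2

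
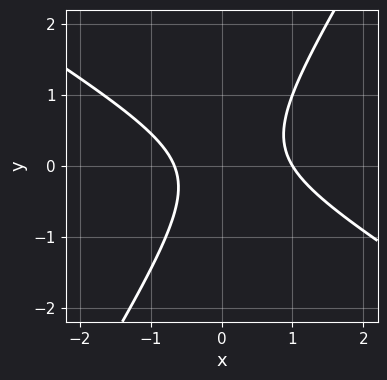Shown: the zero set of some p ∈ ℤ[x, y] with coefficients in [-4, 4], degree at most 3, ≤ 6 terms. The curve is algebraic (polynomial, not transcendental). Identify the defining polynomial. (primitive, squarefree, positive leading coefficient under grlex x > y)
3*x^2 + 3*x*y - 3*y^2 - x - 2

First, the degree is 2 — the shape is more complex than any degree-1 curve.
Next, from the visible intercepts: the curve avoids every integer y-axis point in the box; it meets the x-axis at x = 1 (among the integer gridlines).
Finally, these observations pin down the coefficients.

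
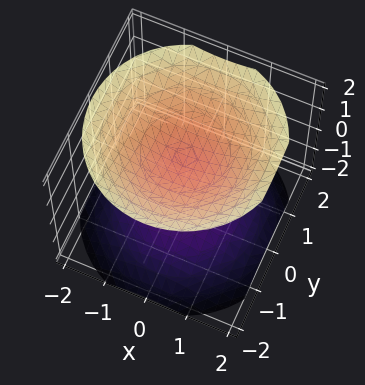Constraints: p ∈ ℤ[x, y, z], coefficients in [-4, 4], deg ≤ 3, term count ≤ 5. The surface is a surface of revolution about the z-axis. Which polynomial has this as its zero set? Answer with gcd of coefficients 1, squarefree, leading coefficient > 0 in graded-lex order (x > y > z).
1. The picture has 2 separate pieces.
2. The degree is 2 — the shape is more complex than any degree-1 surface.
3. Symmetry: the z-axis is an axis of rotation, so x and y enter only as x² + y².
4. From the visible intercepts: no y-intercept at any integer in the box; no x-intercept at any integer in the box.
5. Putting this together gives p.

2*x^2 + 2*y^2 - 3*z^2 + 3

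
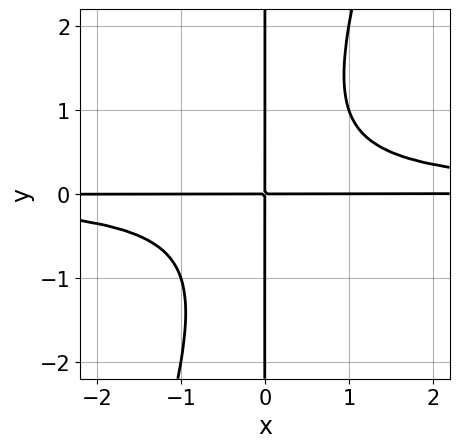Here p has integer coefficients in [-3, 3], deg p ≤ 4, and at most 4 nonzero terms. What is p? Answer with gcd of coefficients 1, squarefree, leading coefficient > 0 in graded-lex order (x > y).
3*x^2*y^2 - x*y^3 - 2*x*y

The degree is 4 — a generic line meets the curve in up to 4 points.
Against the integer gridlines: every point of the y-axis in the box is on the curve; every point of the x-axis in the box is on the curve.
Matching integer coefficients to the picture gives p.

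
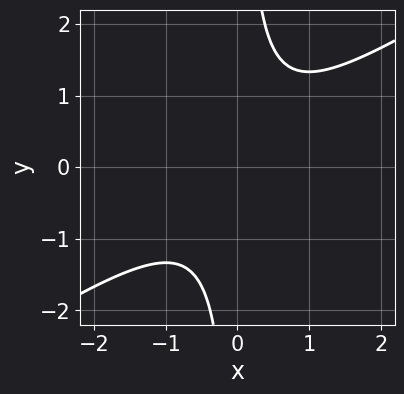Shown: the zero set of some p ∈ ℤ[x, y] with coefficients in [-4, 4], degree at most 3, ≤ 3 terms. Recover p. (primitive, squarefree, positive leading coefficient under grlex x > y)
2*x^2 - 3*x*y + 2

(a) deg p = 2. No degree-1 curve has this shape.
(b) From the visible intercepts: it misses every integer gridline on the x-axis; the curve avoids every integer y-axis point in the box.
(c) Solving for integer coefficients yields p as stated.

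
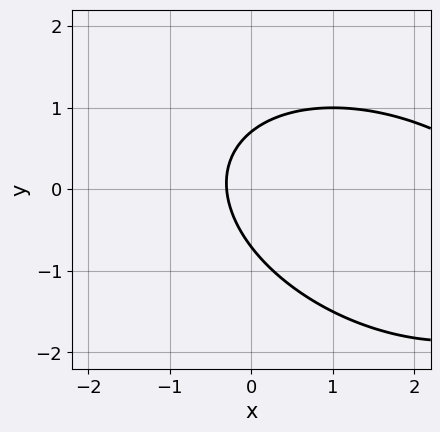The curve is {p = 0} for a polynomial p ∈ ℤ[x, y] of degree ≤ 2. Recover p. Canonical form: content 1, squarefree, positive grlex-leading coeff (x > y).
First, deg p = 2.
Finally, matching integer coefficients to the picture gives p.

x^2 + x*y + 2*y^2 - 3*x - 1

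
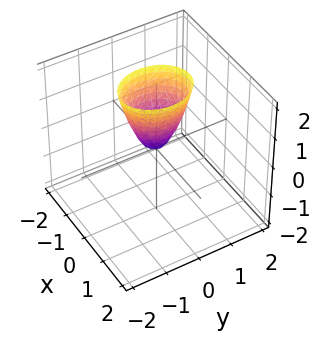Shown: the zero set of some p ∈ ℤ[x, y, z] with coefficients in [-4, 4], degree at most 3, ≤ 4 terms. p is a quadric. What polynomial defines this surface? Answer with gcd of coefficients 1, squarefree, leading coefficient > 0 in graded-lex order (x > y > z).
3*x^2 + 2*y^2 - z

deg p = 2.
Symmetries: the x ↦ −x reflection is a symmetry, so x appears only in even powers; the y ↦ −y reflection is a symmetry, so y appears only in even powers.
Against the integer gridlines: it crosses the z-axis at the gridline z = 0; one x-axis crossing is at x = 0.
Putting this together gives p.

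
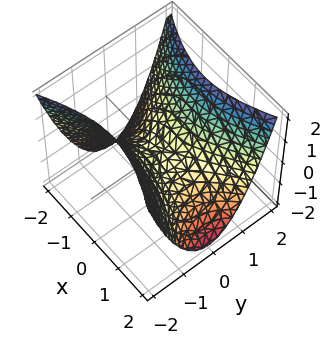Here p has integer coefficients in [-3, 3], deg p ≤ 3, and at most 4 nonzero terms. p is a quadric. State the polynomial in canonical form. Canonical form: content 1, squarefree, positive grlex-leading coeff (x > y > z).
The degree is 2 — a saddle surface; a quadric.
Symmetries: mirror symmetry x ↦ −x ⇒ only even powers of x; it's symmetric under y → −y, forcing even powers of y.
Checking where it meets the axes: it crosses the z-axis at the gridline z = 0; it crosses the y-axis at the gridline y = 0; one x-axis crossing is at x = 0.
The integer polynomial consistent with all of this is the stated p.

x^2 - 2*y^2 + 2*z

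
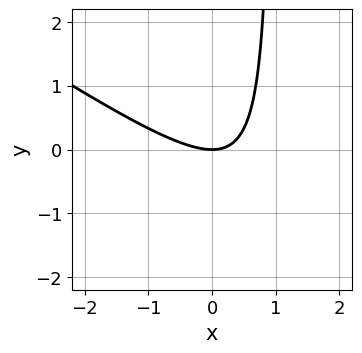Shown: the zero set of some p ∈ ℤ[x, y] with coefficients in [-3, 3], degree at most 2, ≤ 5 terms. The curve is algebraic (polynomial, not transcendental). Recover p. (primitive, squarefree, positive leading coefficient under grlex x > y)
2*x^2 + 3*x*y - 3*y

(a) deg p = 2.
(b) Against the integer gridlines: it meets the x-axis at x = 0 (among the integer gridlines); it crosses the y-axis at the gridline y = 0.
(c) Fitting integer coefficients to these (and the overall shape) gives p.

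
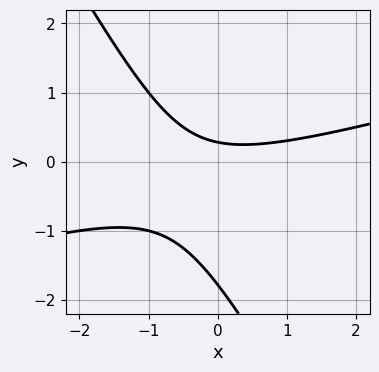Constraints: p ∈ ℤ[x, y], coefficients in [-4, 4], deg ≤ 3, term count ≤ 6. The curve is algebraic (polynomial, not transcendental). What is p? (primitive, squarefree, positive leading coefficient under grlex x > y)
x^2 - 3*x*y - 2*y^2 - 3*y + 1

(a) Degree: no degree-1 curve has this shape, so deg p = 2.
(b) Against the integer gridlines: it misses every integer gridline on the x-axis.
(c) Solving for integer coefficients yields p as stated.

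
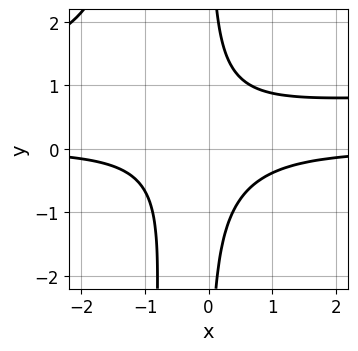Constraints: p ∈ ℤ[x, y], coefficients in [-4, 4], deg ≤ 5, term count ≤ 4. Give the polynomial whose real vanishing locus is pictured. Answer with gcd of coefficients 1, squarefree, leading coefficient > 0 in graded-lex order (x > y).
3*x^2*y^2 - 3*x^2*y + 3*x*y^2 - 2

deg p = 4.
From the visible intercepts: the curve avoids every integer y-axis point in the box; no x-intercept at any integer in the box.
Solving for integer coefficients yields p as stated.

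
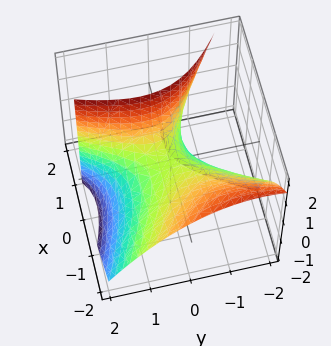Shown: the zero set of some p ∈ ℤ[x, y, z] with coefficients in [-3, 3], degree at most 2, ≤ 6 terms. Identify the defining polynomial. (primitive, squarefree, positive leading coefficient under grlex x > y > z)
1. deg p = 2. No degree-1 surface has this shape.
2. From the visible intercepts: it meets the x-axis at x = 0 (among the integer gridlines); one z-axis crossing is at z = 0; it meets the y-axis at y = 0 (among the integer gridlines).
3. These observations pin down the coefficients.

2*x^2 + 3*x*y + 3*x*z - 2*y^2 - 3*z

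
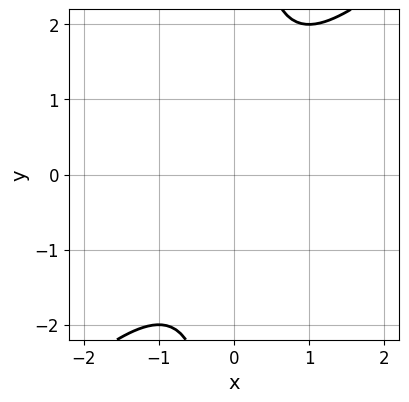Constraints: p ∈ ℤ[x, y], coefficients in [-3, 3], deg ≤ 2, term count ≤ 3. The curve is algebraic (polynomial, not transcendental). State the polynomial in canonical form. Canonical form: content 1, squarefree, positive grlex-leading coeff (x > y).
1. deg p = 2. A generic line meets the curve in up to 2 points.
2. From the visible intercepts: no x-intercept at any integer in the box; it misses every integer gridline on the y-axis.
3. Fitting integer coefficients to these (and the overall shape) gives p.

x^2 - x*y + 1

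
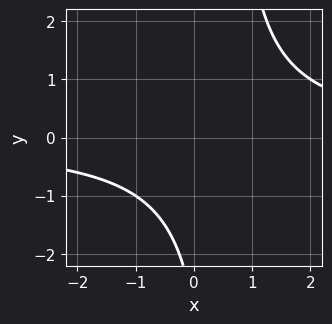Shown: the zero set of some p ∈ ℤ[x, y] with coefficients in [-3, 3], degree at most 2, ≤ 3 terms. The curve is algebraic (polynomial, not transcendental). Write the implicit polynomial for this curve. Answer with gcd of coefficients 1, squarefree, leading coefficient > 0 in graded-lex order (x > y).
(a) Degree: the shape is more complex than any degree-1 curve, so deg p = 2.
(b) Reading off the gridlines: no y-intercept at any integer in the box; no x-intercept at any integer in the box.
(c) Fitting integer coefficients to these (and the overall shape) gives p.

2*x*y - y - 3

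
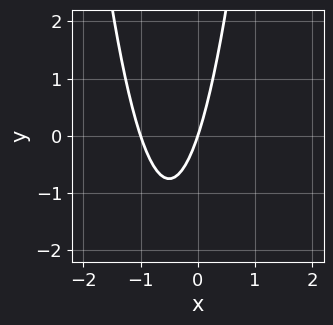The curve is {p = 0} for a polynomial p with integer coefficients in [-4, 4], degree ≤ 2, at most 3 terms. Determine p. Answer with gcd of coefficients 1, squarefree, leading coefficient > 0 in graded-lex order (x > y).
3*x^2 + 3*x - y

1. The degree is 2 — a generic line meets the curve in up to 2 points.
2. Observable constraints: among the integer gridlines, it crosses the x-axis at x ∈ {-1, 0}; it crosses the y-axis at the gridline y = 0.
3. Assembling these constraints gives the stated polynomial.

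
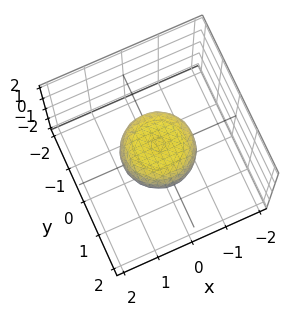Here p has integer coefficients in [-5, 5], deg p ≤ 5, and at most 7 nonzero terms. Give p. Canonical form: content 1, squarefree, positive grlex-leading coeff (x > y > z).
1. The degree is 4 — the shape is more complex than any degree-3 surface.
2. By symmetry, the surface is invariant under rotation about z: p = q(x² + y², z).
3. Reading off the gridlines: a circular section at z = 0 has radius exactly 1; the y-axis gridline crossings are at y ∈ {-1, 1}.
4. Solving for integer coefficients yields p as stated.

2*x^4 + 4*x^2*y^2 + 2*y^4 - x^2 - y^2 + 3*z^2 - 1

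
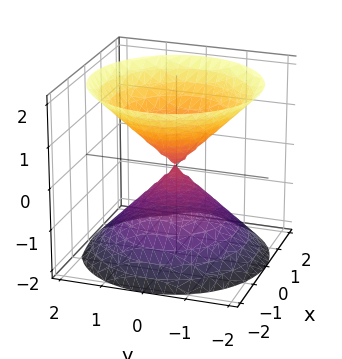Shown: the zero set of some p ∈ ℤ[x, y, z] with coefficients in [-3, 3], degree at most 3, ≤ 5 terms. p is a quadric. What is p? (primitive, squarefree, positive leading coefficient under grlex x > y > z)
x^2 + y^2 - z^2

There are 2 components. Treating them together as one polynomial.
The degree is 2 — two nappes meeting at a single point; a quadric.
Symmetries: the z ↦ −z reflection is a symmetry, so z appears only in even powers; rotational symmetry about the z-axis ⇒ p depends on x, y only through x² + y².
Reading off the gridlines: a circular section at z = -1 has radius exactly 1; it crosses the x-axis at the gridline x = 0; one y-axis crossing is at y = 0.
Assembling these constraints gives the stated polynomial.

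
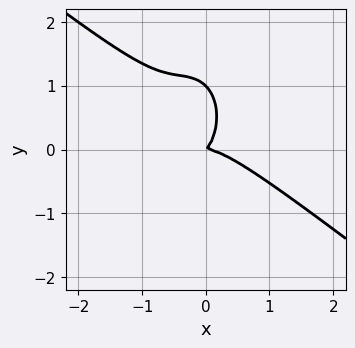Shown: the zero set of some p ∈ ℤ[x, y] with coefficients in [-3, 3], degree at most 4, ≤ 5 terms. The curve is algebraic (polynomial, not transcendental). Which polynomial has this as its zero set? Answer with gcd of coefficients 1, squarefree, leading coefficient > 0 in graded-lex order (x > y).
2*x^3 + 2*x^2*y + y^3 + x*y - y^2

(a) The degree is 3 — no degree-2 curve has this shape.
(b) Observable constraints: the y-axis gridline crossings are at y ∈ {0, 1}; one x-axis crossing is at x = 0.
(c) Putting this together gives p.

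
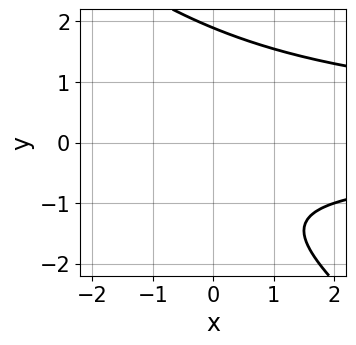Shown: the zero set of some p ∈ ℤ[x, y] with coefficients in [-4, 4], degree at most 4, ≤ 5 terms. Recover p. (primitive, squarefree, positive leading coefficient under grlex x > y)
x*y^2 + y^3 - 2*y - 3

deg p = 3.
Checking where it meets the axes: no x-intercept at any integer in the box.
Matching integer coefficients to the picture gives p.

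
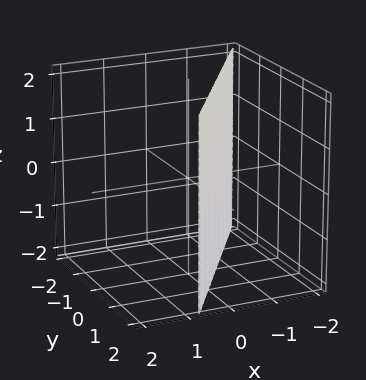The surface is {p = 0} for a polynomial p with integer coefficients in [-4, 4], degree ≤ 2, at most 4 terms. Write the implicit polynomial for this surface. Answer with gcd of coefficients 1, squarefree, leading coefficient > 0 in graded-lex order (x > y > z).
3*x - 2*y + 2

deg p = 1. Every cross-section is a straight line — this is a plane.
From the visible intercepts: it meets the y-axis at y = 1 (among the integer gridlines); it misses every integer gridline on the z-axis.
These observations pin down the coefficients.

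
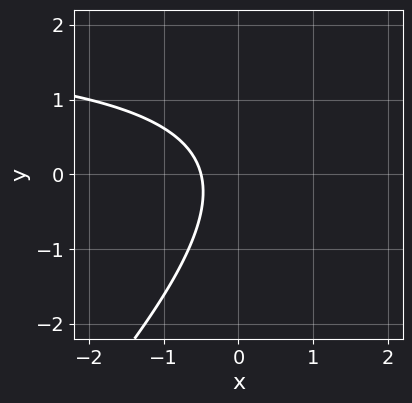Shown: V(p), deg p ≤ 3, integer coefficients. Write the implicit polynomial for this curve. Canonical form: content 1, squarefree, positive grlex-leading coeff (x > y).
x*y - y^2 - 2*x - 1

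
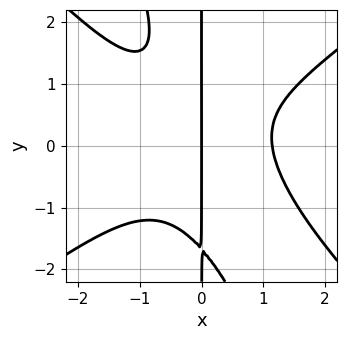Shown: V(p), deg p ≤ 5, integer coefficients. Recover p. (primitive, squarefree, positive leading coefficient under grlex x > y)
(a) The degree is 4 — a generic line meets the curve in up to 4 points.
(b) Against the integer gridlines: one x-axis crossing is at x = 0; every point of the y-axis in the box is on the curve.
(c) Putting this together gives p.

2*x^4 - 3*x^2*y^2 - x*y^3 + x*y - 3*x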